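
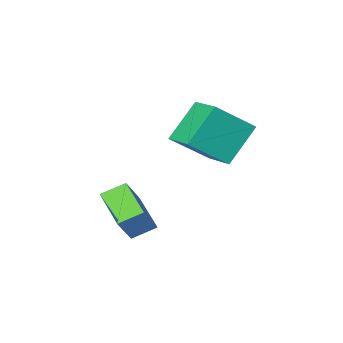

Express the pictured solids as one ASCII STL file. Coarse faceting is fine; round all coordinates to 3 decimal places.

solid 
facet normal -0.801 0.376 0.465
outer loop
vertex -0.097 0.135 -1.88
vertex 0.197 1.833 -2.748
vertex -0.982 -0.308 -3.046
endloop
endfacet
facet normal -0.152 -0.880 0.450
outer loop
vertex -0.077 -0.733 -3.572
vertex -0.097 0.135 -1.88
vertex -0.982 -0.308 -3.046
endloop
endfacet
facet normal -0.801 0.376 0.466
outer loop
vertex -0.982 -0.308 -3.046
vertex 0.197 1.833 -2.748
vertex -0.689 1.39 -3.914
endloop
endfacet
facet normal -0.579 -0.290 -0.762
outer loop
vertex -0.689 1.39 -3.914
vertex -0.077 -0.733 -3.572
vertex -0.982 -0.308 -3.046
endloop
endfacet
facet normal 0.579 0.289 0.762
outer loop
vertex -0.097 0.135 -1.88
vertex 1.102 1.408 -3.274
vertex 0.197 1.833 -2.748
endloop
endfacet
facet normal -0.152 -0.880 0.450
outer loop
vertex 0.809 -0.29 -2.406
vertex -0.097 0.135 -1.88
vertex -0.077 -0.733 -3.572
endloop
endfacet
facet normal 0.579 0.290 0.762
outer loop
vertex 0.809 -0.29 -2.406
vertex 1.102 1.408 -3.274
vertex -0.097 0.135 -1.88
endloop
endfacet
facet normal 0.152 0.880 -0.450
outer loop
vertex 0.197 1.833 -2.748
vertex 1.102 1.408 -3.274
vertex -0.689 1.39 -3.914
endloop
endfacet
facet normal -0.579 -0.290 -0.763
outer loop
vertex 0.217 0.965 -4.44
vertex -0.077 -0.733 -3.572
vertex -0.689 1.39 -3.914
endloop
endfacet
facet normal 0.152 0.880 -0.450
outer loop
vertex -0.689 1.39 -3.914
vertex 1.102 1.408 -3.274
vertex 0.217 0.965 -4.44
endloop
endfacet
facet normal 0.801 -0.377 -0.465
outer loop
vertex 0.217 0.965 -4.44
vertex 0.809 -0.29 -2.406
vertex -0.077 -0.733 -3.572
endloop
endfacet
facet normal 0.801 -0.376 -0.465
outer loop
vertex 1.102 1.408 -3.274
vertex 0.809 -0.29 -2.406
vertex 0.217 0.965 -4.44
endloop
endfacet
facet normal -0.621 -0.044 0.783
outer loop
vertex -3.709 -0.484 1.457
vertex -3.452 1.211 1.755
vertex -5.311 -0.022 0.213
endloop
endfacet
facet normal -0.148 -0.974 -0.171
outer loop
vertex -3.988 0.069 -1.455
vertex -3.709 -0.484 1.457
vertex -5.311 -0.022 0.213
endloop
endfacet
facet normal -0.621 -0.043 0.783
outer loop
vertex -5.311 -0.022 0.213
vertex -3.452 1.211 1.755
vertex -5.053 1.673 0.51
endloop
endfacet
facet normal -0.770 0.222 -0.598
outer loop
vertex -5.053 1.673 0.51
vertex -3.988 0.069 -1.455
vertex -5.311 -0.022 0.213
endloop
endfacet
facet normal 0.770 -0.222 0.598
outer loop
vertex -3.709 -0.484 1.457
vertex -2.129 1.302 0.087
vertex -3.452 1.211 1.755
endloop
endfacet
facet normal -0.148 -0.974 -0.171
outer loop
vertex -2.387 -0.393 -0.21
vertex -3.709 -0.484 1.457
vertex -3.988 0.069 -1.455
endloop
endfacet
facet normal 0.770 -0.222 0.598
outer loop
vertex -2.387 -0.393 -0.21
vertex -2.129 1.302 0.087
vertex -3.709 -0.484 1.457
endloop
endfacet
facet normal 0.148 0.974 0.171
outer loop
vertex -3.452 1.211 1.755
vertex -2.129 1.302 0.087
vertex -5.053 1.673 0.51
endloop
endfacet
facet normal -0.770 0.222 -0.598
outer loop
vertex -3.731 1.764 -1.157
vertex -3.988 0.069 -1.455
vertex -5.053 1.673 0.51
endloop
endfacet
facet normal 0.148 0.974 0.171
outer loop
vertex -5.053 1.673 0.51
vertex -2.129 1.302 0.087
vertex -3.731 1.764 -1.157
endloop
endfacet
facet normal 0.621 0.043 -0.783
outer loop
vertex -3.731 1.764 -1.157
vertex -2.387 -0.393 -0.21
vertex -3.988 0.069 -1.455
endloop
endfacet
facet normal 0.620 0.043 -0.783
outer loop
vertex -2.129 1.302 0.087
vertex -2.387 -0.393 -0.21
vertex -3.731 1.764 -1.157
endloop
endfacet

endsolid


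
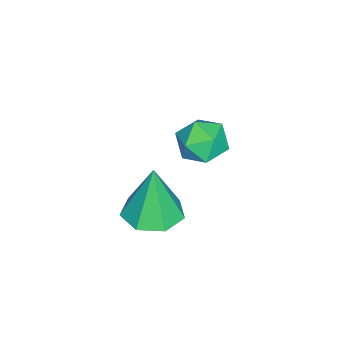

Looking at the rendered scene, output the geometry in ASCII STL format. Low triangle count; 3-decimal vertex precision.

solid 
facet normal 0.088 0.010 -0.996
outer loop
vertex 4.027 1.794 0.528
vertex 3.216 1.071 0.449
vertex 3.158 2.159 0.455
endloop
endfacet
facet normal 0.314 0.838 0.447
outer loop
vertex 4.027 1.794 0.528
vertex 3.158 2.159 0.455
vertex 3.024 1.049 2.631
endloop
endfacet
facet normal 0.087 0.010 -0.996
outer loop
vertex 3.158 2.159 0.455
vertex 3.216 1.071 0.449
vertex 2.332 1.705 0.378
endloop
endfacet
facet normal -0.473 0.796 0.377
outer loop
vertex 3.158 2.159 0.455
vertex 2.332 1.705 0.378
vertex 3.024 1.049 2.631
endloop
endfacet
facet normal 0.087 0.010 -0.996
outer loop
vertex 2.332 1.705 0.378
vertex 3.216 1.071 0.449
vertex 2.172 0.773 0.355
endloop
endfacet
facet normal -0.932 0.152 0.330
outer loop
vertex 2.332 1.705 0.378
vertex 2.172 0.773 0.355
vertex 3.024 1.049 2.631
endloop
endfacet
facet normal 0.087 0.009 -0.996
outer loop
vertex 2.172 0.773 0.355
vertex 3.216 1.071 0.449
vertex 2.798 0.065 0.403
endloop
endfacet
facet normal -0.715 -0.609 0.342
outer loop
vertex 2.172 0.773 0.355
vertex 2.798 0.065 0.403
vertex 3.024 1.049 2.631
endloop
endfacet
facet normal 0.087 0.009 -0.996
outer loop
vertex 2.798 0.065 0.403
vertex 3.216 1.071 0.449
vertex 3.739 0.115 0.486
endloop
endfacet
facet normal 0.013 -0.915 0.403
outer loop
vertex 2.798 0.065 0.403
vertex 3.739 0.115 0.486
vertex 3.024 1.049 2.631
endloop
endfacet
facet normal 0.087 0.009 -0.996
outer loop
vertex 3.739 0.115 0.486
vertex 3.216 1.071 0.449
vertex 4.286 0.884 0.541
endloop
endfacet
facet normal 0.704 -0.534 0.467
outer loop
vertex 3.739 0.115 0.486
vertex 4.286 0.884 0.541
vertex 3.024 1.049 2.631
endloop
endfacet
facet normal 0.088 0.011 -0.996
outer loop
vertex 4.286 0.884 0.541
vertex 3.216 1.071 0.449
vertex 4.027 1.794 0.528
endloop
endfacet
facet normal 0.838 0.246 0.487
outer loop
vertex 4.286 0.884 0.541
vertex 4.027 1.794 0.528
vertex 3.024 1.049 2.631
endloop
endfacet
facet normal -0.654 -0.090 0.751
outer loop
vertex -1.038 2.072 1.427
vertex -1.274 1.132 1.109
vertex -0.52 1.269 1.782
endloop
endfacet
facet normal -0.113 0.340 0.934
outer loop
vertex -1.038 2.072 1.427
vertex -0.52 1.269 1.782
vertex -0.024 2.124 1.531
endloop
endfacet
facet normal -0.093 0.879 0.468
outer loop
vertex -1.038 2.072 1.427
vertex -0.024 2.124 1.531
vertex -0.473 2.517 0.703
endloop
endfacet
facet normal -0.621 0.784 -0.003
outer loop
vertex -1.038 2.072 1.427
vertex -0.473 2.517 0.703
vertex -1.245 1.904 0.443
endloop
endfacet
facet normal -0.968 0.185 0.172
outer loop
vertex -1.038 2.072 1.427
vertex -1.245 1.904 0.443
vertex -1.274 1.132 1.109
endloop
endfacet
facet normal 0.494 -0.031 0.869
outer loop
vertex -0.024 2.124 1.531
vertex -0.52 1.269 1.782
vertex 0.365 1.216 1.277
endloop
endfacet
facet normal -0.381 -0.724 0.574
outer loop
vertex -0.52 1.269 1.782
vertex -1.274 1.132 1.109
vertex -0.407 0.603 1.017
endloop
endfacet
facet normal -0.889 -0.279 -0.363
outer loop
vertex -1.274 1.132 1.109
vertex -1.245 1.904 0.443
vertex -0.856 0.996 0.189
endloop
endfacet
facet normal -0.328 0.688 -0.647
outer loop
vertex -1.245 1.904 0.443
vertex -0.473 2.517 0.703
vertex -0.36 1.851 -0.062
endloop
endfacet
facet normal 0.526 0.843 0.115
outer loop
vertex -0.473 2.517 0.703
vertex -0.024 2.124 1.531
vertex 0.394 1.988 0.611
endloop
endfacet
facet normal 0.621 -0.784 0.003
outer loop
vertex 0.158 1.048 0.293
vertex 0.365 1.216 1.277
vertex -0.407 0.603 1.017
endloop
endfacet
facet normal 0.093 -0.879 -0.468
outer loop
vertex 0.158 1.048 0.293
vertex -0.407 0.603 1.017
vertex -0.856 0.996 0.189
endloop
endfacet
facet normal 0.113 -0.340 -0.934
outer loop
vertex 0.158 1.048 0.293
vertex -0.856 0.996 0.189
vertex -0.36 1.851 -0.062
endloop
endfacet
facet normal 0.654 0.090 -0.751
outer loop
vertex 0.158 1.048 0.293
vertex -0.36 1.851 -0.062
vertex 0.394 1.988 0.611
endloop
endfacet
facet normal 0.968 -0.185 -0.172
outer loop
vertex 0.158 1.048 0.293
vertex 0.394 1.988 0.611
vertex 0.365 1.216 1.277
endloop
endfacet
facet normal 0.328 -0.688 0.647
outer loop
vertex -0.407 0.603 1.017
vertex 0.365 1.216 1.277
vertex -0.52 1.269 1.782
endloop
endfacet
facet normal -0.526 -0.843 -0.115
outer loop
vertex -0.856 0.996 0.189
vertex -0.407 0.603 1.017
vertex -1.274 1.132 1.109
endloop
endfacet
facet normal -0.494 0.031 -0.869
outer loop
vertex -0.36 1.851 -0.062
vertex -0.856 0.996 0.189
vertex -1.245 1.904 0.443
endloop
endfacet
facet normal 0.381 0.724 -0.574
outer loop
vertex 0.394 1.988 0.611
vertex -0.36 1.851 -0.062
vertex -0.473 2.517 0.703
endloop
endfacet
facet normal 0.889 0.279 0.363
outer loop
vertex 0.365 1.216 1.277
vertex 0.394 1.988 0.611
vertex -0.024 2.124 1.531
endloop
endfacet

endsolid


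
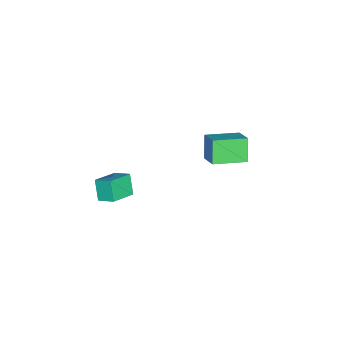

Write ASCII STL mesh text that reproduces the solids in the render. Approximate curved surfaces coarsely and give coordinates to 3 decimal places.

solid 
facet normal -0.656 -0.577 -0.486
outer loop
vertex -3.186 0.411 2.366
vertex -4.322 1.975 2.044
vertex -2.457 0.674 1.07
endloop
endfacet
facet normal 0.580 -0.798 0.164
outer loop
vertex -1.558 1.465 1.736
vertex -3.186 0.411 2.366
vertex -2.457 0.674 1.07
endloop
endfacet
facet normal -0.656 -0.577 -0.487
outer loop
vertex -2.457 0.674 1.07
vertex -4.322 1.975 2.044
vertex -3.593 2.239 0.748
endloop
endfacet
facet normal 0.483 0.174 -0.858
outer loop
vertex -3.593 2.239 0.748
vertex -1.558 1.465 1.736
vertex -2.457 0.674 1.07
endloop
endfacet
facet normal -0.483 -0.174 0.858
outer loop
vertex -3.186 0.411 2.366
vertex -3.423 2.766 2.71
vertex -4.322 1.975 2.044
endloop
endfacet
facet normal 0.580 -0.798 0.164
outer loop
vertex -2.287 1.201 3.032
vertex -3.186 0.411 2.366
vertex -1.558 1.465 1.736
endloop
endfacet
facet normal -0.483 -0.174 0.858
outer loop
vertex -2.287 1.201 3.032
vertex -3.423 2.766 2.71
vertex -3.186 0.411 2.366
endloop
endfacet
facet normal -0.580 0.798 -0.164
outer loop
vertex -4.322 1.975 2.044
vertex -3.423 2.766 2.71
vertex -3.593 2.239 0.748
endloop
endfacet
facet normal 0.483 0.174 -0.858
outer loop
vertex -2.694 3.029 1.414
vertex -1.558 1.465 1.736
vertex -3.593 2.239 0.748
endloop
endfacet
facet normal -0.580 0.798 -0.164
outer loop
vertex -3.593 2.239 0.748
vertex -3.423 2.766 2.71
vertex -2.694 3.029 1.414
endloop
endfacet
facet normal 0.656 0.577 0.487
outer loop
vertex -2.694 3.029 1.414
vertex -2.287 1.201 3.032
vertex -1.558 1.465 1.736
endloop
endfacet
facet normal 0.657 0.577 0.486
outer loop
vertex -3.423 2.766 2.71
vertex -2.287 1.201 3.032
vertex -2.694 3.029 1.414
endloop
endfacet
facet normal -0.458 -0.318 0.830
outer loop
vertex 3.804 -2.055 4.321
vertex 2.478 -1.542 3.786
vertex 3.63 -2.976 3.872
endloop
endfacet
facet normal 0.873 -0.337 0.352
outer loop
vertex 4.202 -2.578 2.834
vertex 3.804 -2.055 4.321
vertex 3.63 -2.976 3.872
endloop
endfacet
facet normal -0.458 -0.318 0.830
outer loop
vertex 3.63 -2.976 3.872
vertex 2.478 -1.542 3.786
vertex 2.303 -2.463 3.336
endloop
endfacet
facet normal -0.168 -0.886 -0.432
outer loop
vertex 2.303 -2.463 3.336
vertex 4.202 -2.578 2.834
vertex 3.63 -2.976 3.872
endloop
endfacet
facet normal 0.168 0.886 0.432
outer loop
vertex 3.804 -2.055 4.321
vertex 3.05 -1.144 2.748
vertex 2.478 -1.542 3.786
endloop
endfacet
facet normal 0.873 -0.338 0.352
outer loop
vertex 4.377 -1.657 3.284
vertex 3.804 -2.055 4.321
vertex 4.202 -2.578 2.834
endloop
endfacet
facet normal 0.168 0.886 0.433
outer loop
vertex 4.377 -1.657 3.284
vertex 3.05 -1.144 2.748
vertex 3.804 -2.055 4.321
endloop
endfacet
facet normal -0.873 0.338 -0.352
outer loop
vertex 2.478 -1.542 3.786
vertex 3.05 -1.144 2.748
vertex 2.303 -2.463 3.336
endloop
endfacet
facet normal -0.168 -0.886 -0.433
outer loop
vertex 2.876 -2.065 2.299
vertex 4.202 -2.578 2.834
vertex 2.303 -2.463 3.336
endloop
endfacet
facet normal -0.873 0.337 -0.353
outer loop
vertex 2.303 -2.463 3.336
vertex 3.05 -1.144 2.748
vertex 2.876 -2.065 2.299
endloop
endfacet
facet normal 0.458 0.318 -0.830
outer loop
vertex 2.876 -2.065 2.299
vertex 4.377 -1.657 3.284
vertex 4.202 -2.578 2.834
endloop
endfacet
facet normal 0.458 0.318 -0.830
outer loop
vertex 3.05 -1.144 2.748
vertex 4.377 -1.657 3.284
vertex 2.876 -2.065 2.299
endloop
endfacet

endsolid


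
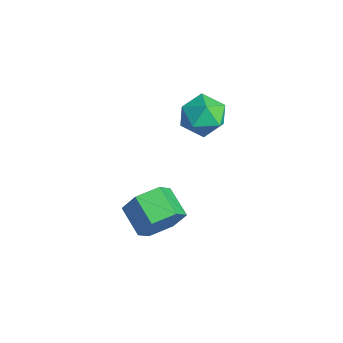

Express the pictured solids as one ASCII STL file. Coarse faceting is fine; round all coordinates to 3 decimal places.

solid 
facet normal -0.928 0.316 0.199
outer loop
vertex -1.668 2.988 2.571
vertex -1.939 2.15 2.637
vertex -1.641 2.575 3.351
endloop
endfacet
facet normal -0.443 0.786 0.431
outer loop
vertex -1.668 2.988 2.571
vertex -1.641 2.575 3.351
vertex -0.969 3.091 3.101
endloop
endfacet
facet normal -0.049 0.991 -0.127
outer loop
vertex -1.668 2.988 2.571
vertex -0.969 3.091 3.101
vertex -0.852 2.985 2.232
endloop
endfacet
facet normal -0.290 0.647 -0.705
outer loop
vertex -1.668 2.988 2.571
vertex -0.852 2.985 2.232
vertex -1.452 2.403 1.945
endloop
endfacet
facet normal -0.833 0.230 -0.502
outer loop
vertex -1.668 2.988 2.571
vertex -1.452 2.403 1.945
vertex -1.939 2.15 2.637
endloop
endfacet
facet normal -0.015 0.451 0.892
outer loop
vertex -0.969 3.091 3.101
vertex -1.641 2.575 3.351
vertex -0.808 2.317 3.495
endloop
endfacet
facet normal -0.798 -0.309 0.517
outer loop
vertex -1.641 2.575 3.351
vertex -1.939 2.15 2.637
vertex -1.408 1.735 3.208
endloop
endfacet
facet normal -0.645 -0.449 -0.618
outer loop
vertex -1.939 2.15 2.637
vertex -1.452 2.403 1.945
vertex -1.291 1.629 2.339
endloop
endfacet
facet normal 0.233 0.226 -0.946
outer loop
vertex -1.452 2.403 1.945
vertex -0.852 2.985 2.232
vertex -0.619 2.145 2.089
endloop
endfacet
facet normal 0.623 0.782 -0.011
outer loop
vertex -0.852 2.985 2.232
vertex -0.969 3.091 3.101
vertex -0.321 2.57 2.803
endloop
endfacet
facet normal 0.290 -0.647 0.705
outer loop
vertex -0.592 1.732 2.869
vertex -0.808 2.317 3.495
vertex -1.408 1.735 3.208
endloop
endfacet
facet normal 0.049 -0.991 0.127
outer loop
vertex -0.592 1.732 2.869
vertex -1.408 1.735 3.208
vertex -1.291 1.629 2.339
endloop
endfacet
facet normal 0.443 -0.786 -0.431
outer loop
vertex -0.592 1.732 2.869
vertex -1.291 1.629 2.339
vertex -0.619 2.145 2.089
endloop
endfacet
facet normal 0.928 -0.316 -0.199
outer loop
vertex -0.592 1.732 2.869
vertex -0.619 2.145 2.089
vertex -0.321 2.57 2.803
endloop
endfacet
facet normal 0.833 -0.230 0.502
outer loop
vertex -0.592 1.732 2.869
vertex -0.321 2.57 2.803
vertex -0.808 2.317 3.495
endloop
endfacet
facet normal -0.233 -0.226 0.946
outer loop
vertex -1.408 1.735 3.208
vertex -0.808 2.317 3.495
vertex -1.641 2.575 3.351
endloop
endfacet
facet normal -0.623 -0.782 0.011
outer loop
vertex -1.291 1.629 2.339
vertex -1.408 1.735 3.208
vertex -1.939 2.15 2.637
endloop
endfacet
facet normal 0.015 -0.451 -0.892
outer loop
vertex -0.619 2.145 2.089
vertex -1.291 1.629 2.339
vertex -1.452 2.403 1.945
endloop
endfacet
facet normal 0.798 0.309 -0.517
outer loop
vertex -0.321 2.57 2.803
vertex -0.619 2.145 2.089
vertex -0.852 2.985 2.232
endloop
endfacet
facet normal 0.645 0.449 0.618
outer loop
vertex -0.808 2.317 3.495
vertex -0.321 2.57 2.803
vertex -0.969 3.091 3.101
endloop
endfacet
facet normal 0.921 0.062 -0.384
outer loop
vertex 0.438 -0.247 -0.573
vertex 0.128 0.287 -1.229
vertex 0.425 0.646 -0.459
endloop
endfacet
facet normal 0.388 -0.111 0.915
outer loop
vertex 0.438 -0.247 -0.573
vertex 0.425 0.646 -0.459
vertex -0.659 -0.32 -0.116
endloop
endfacet
facet normal 0.390 -0.113 0.914
outer loop
vertex -0.659 -0.32 -0.116
vertex 0.425 0.646 -0.459
vertex -0.671 0.572 -0.001
endloop
endfacet
facet normal -0.921 -0.062 0.384
outer loop
vertex -0.659 -0.32 -0.116
vertex -0.671 0.572 -0.001
vertex -0.968 0.213 -0.771
endloop
endfacet
facet normal 0.921 0.061 -0.384
outer loop
vertex 0.425 0.646 -0.459
vertex 0.128 0.287 -1.229
vertex 0.116 1.179 -1.115
endloop
endfacet
facet normal 0.183 0.803 0.567
outer loop
vertex 0.425 0.646 -0.459
vertex 0.116 1.179 -1.115
vertex -0.671 0.572 -0.001
endloop
endfacet
facet normal 0.184 0.803 0.567
outer loop
vertex -0.671 0.572 -0.001
vertex 0.116 1.179 -1.115
vertex -0.98 1.106 -0.657
endloop
endfacet
facet normal -0.921 -0.061 0.384
outer loop
vertex -0.671 0.572 -0.001
vertex -0.98 1.106 -0.657
vertex -0.968 0.213 -0.771
endloop
endfacet
facet normal 0.921 0.062 -0.384
outer loop
vertex 0.116 1.179 -1.115
vertex 0.128 0.287 -1.229
vertex -0.181 0.82 -1.884
endloop
endfacet
facet normal -0.206 0.915 -0.347
outer loop
vertex 0.116 1.179 -1.115
vertex -0.181 0.82 -1.884
vertex -0.98 1.106 -0.657
endloop
endfacet
facet normal -0.205 0.915 -0.347
outer loop
vertex -0.98 1.106 -0.657
vertex -0.181 0.82 -1.884
vertex -1.278 0.747 -1.427
endloop
endfacet
facet normal -0.921 -0.062 0.385
outer loop
vertex -0.98 1.106 -0.657
vertex -1.278 0.747 -1.427
vertex -0.968 0.213 -0.771
endloop
endfacet
facet normal 0.921 0.062 -0.384
outer loop
vertex -0.181 0.82 -1.884
vertex 0.128 0.287 -1.229
vertex -0.169 -0.072 -1.999
endloop
endfacet
facet normal -0.388 0.113 -0.915
outer loop
vertex -0.181 0.82 -1.884
vertex -0.169 -0.072 -1.999
vertex -1.278 0.747 -1.427
endloop
endfacet
facet normal -0.390 0.111 -0.914
outer loop
vertex -1.278 0.747 -1.427
vertex -0.169 -0.072 -1.999
vertex -1.265 -0.146 -1.541
endloop
endfacet
facet normal -0.921 -0.062 0.384
outer loop
vertex -1.278 0.747 -1.427
vertex -1.265 -0.146 -1.541
vertex -0.968 0.213 -0.771
endloop
endfacet
facet normal 0.921 0.061 -0.384
outer loop
vertex -0.169 -0.072 -1.999
vertex 0.128 0.287 -1.229
vertex 0.14 -0.606 -1.343
endloop
endfacet
facet normal -0.183 -0.803 -0.567
outer loop
vertex -0.169 -0.072 -1.999
vertex 0.14 -0.606 -1.343
vertex -1.265 -0.146 -1.541
endloop
endfacet
facet normal -0.183 -0.803 -0.566
outer loop
vertex -1.265 -0.146 -1.541
vertex 0.14 -0.606 -1.343
vertex -0.956 -0.679 -0.885
endloop
endfacet
facet normal -0.921 -0.061 0.384
outer loop
vertex -1.265 -0.146 -1.541
vertex -0.956 -0.679 -0.885
vertex -0.968 0.213 -0.771
endloop
endfacet
facet normal 0.921 0.062 -0.385
outer loop
vertex 0.14 -0.606 -1.343
vertex 0.128 0.287 -1.229
vertex 0.438 -0.247 -0.573
endloop
endfacet
facet normal 0.206 -0.915 0.347
outer loop
vertex 0.14 -0.606 -1.343
vertex 0.438 -0.247 -0.573
vertex -0.956 -0.679 -0.885
endloop
endfacet
facet normal 0.206 -0.915 0.348
outer loop
vertex -0.956 -0.679 -0.885
vertex 0.438 -0.247 -0.573
vertex -0.659 -0.32 -0.116
endloop
endfacet
facet normal -0.921 -0.062 0.384
outer loop
vertex -0.956 -0.679 -0.885
vertex -0.659 -0.32 -0.116
vertex -0.968 0.213 -0.771
endloop
endfacet

endsolid


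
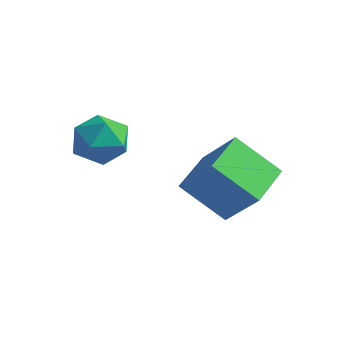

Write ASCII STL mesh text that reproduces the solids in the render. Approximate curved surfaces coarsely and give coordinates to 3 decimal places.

solid 
facet normal -0.720 -0.263 0.642
outer loop
vertex 3.0 2.591 0.464
vertex 2.691 4.173 0.766
vertex 1.845 2.611 -0.824
endloop
endfacet
facet normal 0.188 -0.965 -0.184
outer loop
vertex 3.149 3.087 -1.986
vertex 3.0 2.591 0.464
vertex 1.845 2.611 -0.824
endloop
endfacet
facet normal -0.720 -0.263 0.642
outer loop
vertex 1.845 2.611 -0.824
vertex 2.691 4.173 0.766
vertex 1.536 4.193 -0.522
endloop
endfacet
facet normal -0.668 0.012 -0.744
outer loop
vertex 1.536 4.193 -0.522
vertex 3.149 3.087 -1.986
vertex 1.845 2.611 -0.824
endloop
endfacet
facet normal 0.668 -0.012 0.744
outer loop
vertex 3.0 2.591 0.464
vertex 3.995 4.649 -0.396
vertex 2.691 4.173 0.766
endloop
endfacet
facet normal 0.188 -0.965 -0.184
outer loop
vertex 4.304 3.067 -0.698
vertex 3.0 2.591 0.464
vertex 3.149 3.087 -1.986
endloop
endfacet
facet normal 0.668 -0.012 0.744
outer loop
vertex 4.304 3.067 -0.698
vertex 3.995 4.649 -0.396
vertex 3.0 2.591 0.464
endloop
endfacet
facet normal -0.188 0.965 0.184
outer loop
vertex 2.691 4.173 0.766
vertex 3.995 4.649 -0.396
vertex 1.536 4.193 -0.522
endloop
endfacet
facet normal -0.668 0.012 -0.744
outer loop
vertex 2.84 4.669 -1.684
vertex 3.149 3.087 -1.986
vertex 1.536 4.193 -0.522
endloop
endfacet
facet normal -0.188 0.965 0.184
outer loop
vertex 1.536 4.193 -0.522
vertex 3.995 4.649 -0.396
vertex 2.84 4.669 -1.684
endloop
endfacet
facet normal 0.720 0.263 -0.642
outer loop
vertex 2.84 4.669 -1.684
vertex 4.304 3.067 -0.698
vertex 3.149 3.087 -1.986
endloop
endfacet
facet normal 0.720 0.263 -0.642
outer loop
vertex 3.995 4.649 -0.396
vertex 4.304 3.067 -0.698
vertex 2.84 4.669 -1.684
endloop
endfacet
facet normal 0.129 0.477 0.870
outer loop
vertex 0.948 1.462 1.882
vertex 0.09 1.204 2.151
vertex 0.825 0.656 2.342
endloop
endfacet
facet normal 0.751 0.237 0.617
outer loop
vertex 0.948 1.462 1.882
vertex 0.825 0.656 2.342
vertex 1.411 0.694 1.614
endloop
endfacet
facet normal 0.851 0.524 -0.030
outer loop
vertex 0.948 1.462 1.882
vertex 1.411 0.694 1.614
vertex 1.038 1.264 0.972
endloop
endfacet
facet normal 0.291 0.940 -0.176
outer loop
vertex 0.948 1.462 1.882
vertex 1.038 1.264 0.972
vertex 0.222 1.579 1.304
endloop
endfacet
facet normal -0.155 0.912 0.380
outer loop
vertex 0.948 1.462 1.882
vertex 0.222 1.579 1.304
vertex 0.09 1.204 2.151
endloop
endfacet
facet normal 0.699 -0.471 0.538
outer loop
vertex 1.411 0.694 1.614
vertex 0.825 0.656 2.342
vertex 0.838 -0.039 1.716
endloop
endfacet
facet normal -0.308 -0.083 0.948
outer loop
vertex 0.825 0.656 2.342
vertex 0.09 1.204 2.151
vertex 0.022 0.276 2.048
endloop
endfacet
facet normal -0.768 0.622 0.156
outer loop
vertex 0.09 1.204 2.151
vertex 0.222 1.579 1.304
vertex -0.351 0.846 1.406
endloop
endfacet
facet normal -0.044 0.668 -0.743
outer loop
vertex 0.222 1.579 1.304
vertex 1.038 1.264 0.972
vertex 0.235 0.884 0.678
endloop
endfacet
facet normal 0.862 -0.007 -0.507
outer loop
vertex 1.038 1.264 0.972
vertex 1.411 0.694 1.614
vertex 0.97 0.336 0.869
endloop
endfacet
facet normal -0.291 -0.940 0.176
outer loop
vertex 0.112 0.078 1.138
vertex 0.838 -0.039 1.716
vertex 0.022 0.276 2.048
endloop
endfacet
facet normal -0.851 -0.524 0.030
outer loop
vertex 0.112 0.078 1.138
vertex 0.022 0.276 2.048
vertex -0.351 0.846 1.406
endloop
endfacet
facet normal -0.751 -0.237 -0.617
outer loop
vertex 0.112 0.078 1.138
vertex -0.351 0.846 1.406
vertex 0.235 0.884 0.678
endloop
endfacet
facet normal -0.129 -0.477 -0.870
outer loop
vertex 0.112 0.078 1.138
vertex 0.235 0.884 0.678
vertex 0.97 0.336 0.869
endloop
endfacet
facet normal 0.155 -0.912 -0.380
outer loop
vertex 0.112 0.078 1.138
vertex 0.97 0.336 0.869
vertex 0.838 -0.039 1.716
endloop
endfacet
facet normal 0.044 -0.668 0.743
outer loop
vertex 0.022 0.276 2.048
vertex 0.838 -0.039 1.716
vertex 0.825 0.656 2.342
endloop
endfacet
facet normal -0.862 0.007 0.507
outer loop
vertex -0.351 0.846 1.406
vertex 0.022 0.276 2.048
vertex 0.09 1.204 2.151
endloop
endfacet
facet normal -0.699 0.471 -0.538
outer loop
vertex 0.235 0.884 0.678
vertex -0.351 0.846 1.406
vertex 0.222 1.579 1.304
endloop
endfacet
facet normal 0.308 0.083 -0.948
outer loop
vertex 0.97 0.336 0.869
vertex 0.235 0.884 0.678
vertex 1.038 1.264 0.972
endloop
endfacet
facet normal 0.768 -0.622 -0.156
outer loop
vertex 0.838 -0.039 1.716
vertex 0.97 0.336 0.869
vertex 1.411 0.694 1.614
endloop
endfacet

endsolid


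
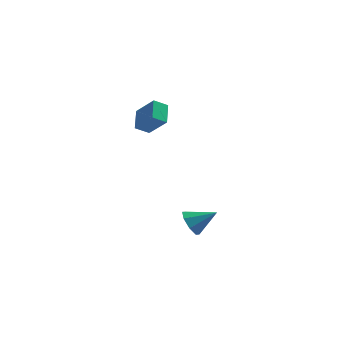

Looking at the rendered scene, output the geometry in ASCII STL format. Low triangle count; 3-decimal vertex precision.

solid 
facet normal -0.860 -0.044 -0.509
outer loop
vertex -1.17 1.21 -4.095
vertex -1.612 1.366 -3.362
vertex -1.266 1.86 -3.989
endloop
endfacet
facet normal 0.832 0.207 -0.514
outer loop
vertex -1.17 1.21 -4.095
vertex -1.266 1.86 -3.989
vertex -0.288 1.434 -2.578
endloop
endfacet
facet normal -0.860 -0.044 -0.509
outer loop
vertex -1.266 1.86 -3.989
vertex -1.612 1.366 -3.362
vertex -1.565 2.221 -3.515
endloop
endfacet
facet normal 0.614 0.765 -0.195
outer loop
vertex -1.266 1.86 -3.989
vertex -1.565 2.221 -3.515
vertex -0.288 1.434 -2.578
endloop
endfacet
facet normal -0.860 -0.044 -0.509
outer loop
vertex -1.565 2.221 -3.515
vertex -1.612 1.366 -3.362
vertex -1.891 2.081 -2.952
endloop
endfacet
facet normal 0.270 0.886 0.377
outer loop
vertex -1.565 2.221 -3.515
vertex -1.891 2.081 -2.952
vertex -0.288 1.434 -2.578
endloop
endfacet
facet normal -0.860 -0.044 -0.509
outer loop
vertex -1.891 2.081 -2.952
vertex -1.612 1.366 -3.362
vertex -2.054 1.522 -2.629
endloop
endfacet
facet normal -0.000 0.500 0.866
outer loop
vertex -1.891 2.081 -2.952
vertex -2.054 1.522 -2.629
vertex -0.288 1.434 -2.578
endloop
endfacet
facet normal -0.860 -0.045 -0.509
outer loop
vertex -2.054 1.522 -2.629
vertex -1.612 1.366 -3.362
vertex -1.957 0.871 -2.735
endloop
endfacet
facet normal -0.037 -0.166 0.985
outer loop
vertex -2.054 1.522 -2.629
vertex -1.957 0.871 -2.735
vertex -0.288 1.434 -2.578
endloop
endfacet
facet normal -0.860 -0.044 -0.508
outer loop
vertex -1.957 0.871 -2.735
vertex -1.612 1.366 -3.362
vertex -1.659 0.511 -3.208
endloop
endfacet
facet normal 0.182 -0.724 0.665
outer loop
vertex -1.957 0.871 -2.735
vertex -1.659 0.511 -3.208
vertex -0.288 1.434 -2.578
endloop
endfacet
facet normal -0.860 -0.044 -0.508
outer loop
vertex -1.659 0.511 -3.208
vertex -1.612 1.366 -3.362
vertex -1.333 0.651 -3.772
endloop
endfacet
facet normal 0.526 -0.845 0.094
outer loop
vertex -1.659 0.511 -3.208
vertex -1.333 0.651 -3.772
vertex -0.288 1.434 -2.578
endloop
endfacet
facet normal -0.860 -0.044 -0.509
outer loop
vertex -1.333 0.651 -3.772
vertex -1.612 1.366 -3.362
vertex -1.17 1.21 -4.095
endloop
endfacet
facet normal 0.795 -0.460 -0.395
outer loop
vertex -1.333 0.651 -3.772
vertex -1.17 1.21 -4.095
vertex -0.288 1.434 -2.578
endloop
endfacet
facet normal -0.592 0.390 -0.705
outer loop
vertex -4.498 4.072 3.335
vertex -3.781 4.319 2.869
vertex -4.509 2.913 2.703
endloop
endfacet
facet normal -0.806 -0.278 0.523
outer loop
vertex -3.579 2.301 3.811
vertex -4.498 4.072 3.335
vertex -4.509 2.913 2.703
endloop
endfacet
facet normal -0.591 0.390 -0.706
outer loop
vertex -4.509 2.913 2.703
vertex -3.781 4.319 2.869
vertex -3.791 3.16 2.238
endloop
endfacet
facet normal -0.008 -0.878 -0.478
outer loop
vertex -3.791 3.16 2.238
vertex -3.579 2.301 3.811
vertex -4.509 2.913 2.703
endloop
endfacet
facet normal 0.008 0.878 0.478
outer loop
vertex -4.498 4.072 3.335
vertex -2.851 3.707 3.977
vertex -3.781 4.319 2.869
endloop
endfacet
facet normal -0.806 -0.278 0.523
outer loop
vertex -3.569 3.46 4.442
vertex -4.498 4.072 3.335
vertex -3.579 2.301 3.811
endloop
endfacet
facet normal 0.008 0.878 0.479
outer loop
vertex -3.569 3.46 4.442
vertex -2.851 3.707 3.977
vertex -4.498 4.072 3.335
endloop
endfacet
facet normal 0.806 0.278 -0.523
outer loop
vertex -3.781 4.319 2.869
vertex -2.851 3.707 3.977
vertex -3.791 3.16 2.238
endloop
endfacet
facet normal -0.008 -0.878 -0.478
outer loop
vertex -2.862 2.548 3.345
vertex -3.579 2.301 3.811
vertex -3.791 3.16 2.238
endloop
endfacet
facet normal 0.806 0.278 -0.523
outer loop
vertex -3.791 3.16 2.238
vertex -2.851 3.707 3.977
vertex -2.862 2.548 3.345
endloop
endfacet
facet normal 0.592 -0.389 0.705
outer loop
vertex -2.862 2.548 3.345
vertex -3.569 3.46 4.442
vertex -3.579 2.301 3.811
endloop
endfacet
facet normal 0.591 -0.390 0.706
outer loop
vertex -2.851 3.707 3.977
vertex -3.569 3.46 4.442
vertex -2.862 2.548 3.345
endloop
endfacet

endsolid


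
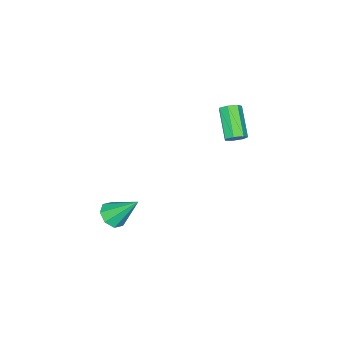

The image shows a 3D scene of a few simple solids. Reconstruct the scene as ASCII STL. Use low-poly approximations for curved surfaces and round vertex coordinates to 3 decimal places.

solid 
facet normal 0.565 0.574 -0.592
outer loop
vertex -1.515 1.627 1.366
vertex -1.945 1.902 1.222
vertex -1.614 1.993 1.626
endloop
endfacet
facet normal 0.796 -0.192 0.574
outer loop
vertex -1.515 1.627 1.366
vertex -1.614 1.993 1.626
vertex -2.465 0.664 2.362
endloop
endfacet
facet normal 0.796 -0.192 0.574
outer loop
vertex -2.465 0.664 2.362
vertex -1.614 1.993 1.626
vertex -2.564 1.03 2.622
endloop
endfacet
facet normal -0.564 -0.574 0.593
outer loop
vertex -2.465 0.664 2.362
vertex -2.564 1.03 2.622
vertex -2.895 0.938 2.218
endloop
endfacet
facet normal 0.566 0.573 -0.593
outer loop
vertex -1.614 1.993 1.626
vertex -1.945 1.902 1.222
vertex -1.962 2.291 1.582
endloop
endfacet
facet normal 0.329 0.502 0.800
outer loop
vertex -1.614 1.993 1.626
vertex -1.962 2.291 1.582
vertex -2.564 1.03 2.622
endloop
endfacet
facet normal 0.328 0.503 0.800
outer loop
vertex -2.564 1.03 2.622
vertex -1.962 2.291 1.582
vertex -2.912 1.327 2.578
endloop
endfacet
facet normal -0.565 -0.574 0.593
outer loop
vertex -2.564 1.03 2.622
vertex -2.912 1.327 2.578
vertex -2.895 0.938 2.218
endloop
endfacet
facet normal 0.565 0.574 -0.593
outer loop
vertex -1.962 2.291 1.582
vertex -1.945 1.902 1.222
vertex -2.297 2.295 1.267
endloop
endfacet
facet normal -0.388 0.819 0.423
outer loop
vertex -1.962 2.291 1.582
vertex -2.297 2.295 1.267
vertex -2.912 1.327 2.578
endloop
endfacet
facet normal -0.386 0.819 0.424
outer loop
vertex -2.912 1.327 2.578
vertex -2.297 2.295 1.267
vertex -3.247 1.332 2.263
endloop
endfacet
facet normal -0.566 -0.573 0.593
outer loop
vertex -2.912 1.327 2.578
vertex -3.247 1.332 2.263
vertex -2.895 0.938 2.218
endloop
endfacet
facet normal 0.565 0.574 -0.593
outer loop
vertex -2.297 2.295 1.267
vertex -1.945 1.902 1.222
vertex -2.367 2.003 0.918
endloop
endfacet
facet normal -0.811 0.519 -0.272
outer loop
vertex -2.297 2.295 1.267
vertex -2.367 2.003 0.918
vertex -3.247 1.332 2.263
endloop
endfacet
facet normal -0.811 0.519 -0.272
outer loop
vertex -3.247 1.332 2.263
vertex -2.367 2.003 0.918
vertex -3.317 1.04 1.914
endloop
endfacet
facet normal -0.566 -0.573 0.593
outer loop
vertex -3.247 1.332 2.263
vertex -3.317 1.04 1.914
vertex -2.895 0.938 2.218
endloop
endfacet
facet normal 0.565 0.574 -0.593
outer loop
vertex -2.367 2.003 0.918
vertex -1.945 1.902 1.222
vertex -2.119 1.635 0.798
endloop
endfacet
facet normal -0.624 -0.172 -0.762
outer loop
vertex -2.367 2.003 0.918
vertex -2.119 1.635 0.798
vertex -3.317 1.04 1.914
endloop
endfacet
facet normal -0.624 -0.172 -0.762
outer loop
vertex -3.317 1.04 1.914
vertex -2.119 1.635 0.798
vertex -3.069 0.672 1.794
endloop
endfacet
facet normal -0.565 -0.574 0.592
outer loop
vertex -3.317 1.04 1.914
vertex -3.069 0.672 1.794
vertex -2.895 0.938 2.218
endloop
endfacet
facet normal 0.567 0.572 -0.593
outer loop
vertex -2.119 1.635 0.798
vertex -1.945 1.902 1.222
vertex -1.74 1.467 0.998
endloop
endfacet
facet normal 0.033 -0.734 -0.678
outer loop
vertex -2.119 1.635 0.798
vertex -1.74 1.467 0.998
vertex -3.069 0.672 1.794
endloop
endfacet
facet normal 0.033 -0.734 -0.678
outer loop
vertex -3.069 0.672 1.794
vertex -1.74 1.467 0.998
vertex -2.69 0.504 1.994
endloop
endfacet
facet normal -0.567 -0.573 0.592
outer loop
vertex -3.069 0.672 1.794
vertex -2.69 0.504 1.994
vertex -2.895 0.938 2.218
endloop
endfacet
facet normal 0.565 0.572 -0.594
outer loop
vertex -1.74 1.467 0.998
vertex -1.945 1.902 1.222
vertex -1.515 1.627 1.366
endloop
endfacet
facet normal 0.665 -0.742 -0.084
outer loop
vertex -1.74 1.467 0.998
vertex -1.515 1.627 1.366
vertex -2.69 0.504 1.994
endloop
endfacet
facet normal 0.665 -0.742 -0.084
outer loop
vertex -2.69 0.504 1.994
vertex -1.515 1.627 1.366
vertex -2.465 0.664 2.362
endloop
endfacet
facet normal -0.564 -0.573 0.594
outer loop
vertex -2.69 0.504 1.994
vertex -2.465 0.664 2.362
vertex -2.895 0.938 2.218
endloop
endfacet
facet normal 0.189 -0.636 -0.748
outer loop
vertex 1.742 -2.109 -4.633
vertex 1.225 -2.569 -4.372
vertex 1.229 -2.005 -4.851
endloop
endfacet
facet normal 0.293 0.923 -0.249
outer loop
vertex 1.742 -2.109 -4.633
vertex 1.229 -2.005 -4.851
vertex 0.875 -1.391 -2.988
endloop
endfacet
facet normal 0.189 -0.636 -0.748
outer loop
vertex 1.229 -2.005 -4.851
vertex 1.225 -2.569 -4.372
vertex 0.714 -2.232 -4.788
endloop
endfacet
facet normal -0.413 0.839 -0.355
outer loop
vertex 1.229 -2.005 -4.851
vertex 0.714 -2.232 -4.788
vertex 0.875 -1.391 -2.988
endloop
endfacet
facet normal 0.188 -0.637 -0.747
outer loop
vertex 0.714 -2.232 -4.788
vertex 1.225 -2.569 -4.372
vertex 0.498 -2.656 -4.481
endloop
endfacet
facet normal -0.914 0.392 -0.101
outer loop
vertex 0.714 -2.232 -4.788
vertex 0.498 -2.656 -4.481
vertex 0.875 -1.391 -2.988
endloop
endfacet
facet normal 0.188 -0.638 -0.747
outer loop
vertex 0.498 -2.656 -4.481
vertex 1.225 -2.569 -4.372
vertex 0.707 -3.029 -4.11
endloop
endfacet
facet normal -0.919 -0.154 0.363
outer loop
vertex 0.498 -2.656 -4.481
vertex 0.707 -3.029 -4.11
vertex 0.875 -1.391 -2.988
endloop
endfacet
facet normal 0.188 -0.637 -0.747
outer loop
vertex 0.707 -3.029 -4.11
vertex 1.225 -2.569 -4.372
vertex 1.22 -3.133 -3.892
endloop
endfacet
facet normal -0.424 -0.482 0.767
outer loop
vertex 0.707 -3.029 -4.11
vertex 1.22 -3.133 -3.892
vertex 0.875 -1.391 -2.988
endloop
endfacet
facet normal 0.190 -0.637 -0.747
outer loop
vertex 1.22 -3.133 -3.892
vertex 1.225 -2.569 -4.372
vertex 1.735 -2.906 -3.955
endloop
endfacet
facet normal 0.282 -0.397 0.873
outer loop
vertex 1.22 -3.133 -3.892
vertex 1.735 -2.906 -3.955
vertex 0.875 -1.391 -2.988
endloop
endfacet
facet normal 0.190 -0.637 -0.747
outer loop
vertex 1.735 -2.906 -3.955
vertex 1.225 -2.569 -4.372
vertex 1.951 -2.482 -4.262
endloop
endfacet
facet normal 0.783 0.049 0.619
outer loop
vertex 1.735 -2.906 -3.955
vertex 1.951 -2.482 -4.262
vertex 0.875 -1.391 -2.988
endloop
endfacet
facet normal 0.190 -0.637 -0.747
outer loop
vertex 1.951 -2.482 -4.262
vertex 1.225 -2.569 -4.372
vertex 1.742 -2.109 -4.633
endloop
endfacet
facet normal 0.788 0.596 0.155
outer loop
vertex 1.951 -2.482 -4.262
vertex 1.742 -2.109 -4.633
vertex 0.875 -1.391 -2.988
endloop
endfacet

endsolid


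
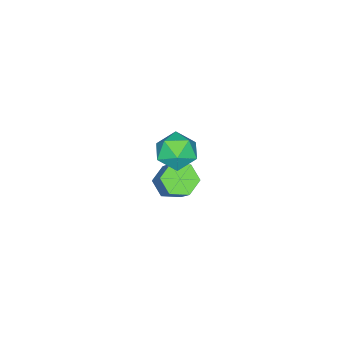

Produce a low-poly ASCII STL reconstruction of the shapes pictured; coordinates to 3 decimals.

solid 
facet normal -0.409 -0.510 -0.757
outer loop
vertex -2.76 -1.311 -0.949
vertex -3.253 -0.721 -1.08
vertex -2.562 -0.739 -1.441
endloop
endfacet
facet normal 0.876 -0.451 -0.171
outer loop
vertex -2.76 -1.311 -0.949
vertex -2.562 -0.739 -1.441
vertex -2.034 -0.409 0.39
endloop
endfacet
facet normal 0.876 -0.451 -0.171
outer loop
vertex -2.034 -0.409 0.39
vertex -2.562 -0.739 -1.441
vertex -1.836 0.162 -0.102
endloop
endfacet
facet normal 0.410 0.509 0.756
outer loop
vertex -2.034 -0.409 0.39
vertex -1.836 0.162 -0.102
vertex -2.527 0.181 0.26
endloop
endfacet
facet normal -0.409 -0.510 -0.757
outer loop
vertex -2.562 -0.739 -1.441
vertex -3.253 -0.721 -1.08
vertex -3.055 -0.149 -1.572
endloop
endfacet
facet normal 0.658 0.409 -0.632
outer loop
vertex -2.562 -0.739 -1.441
vertex -3.055 -0.149 -1.572
vertex -1.836 0.162 -0.102
endloop
endfacet
facet normal 0.658 0.409 -0.632
outer loop
vertex -1.836 0.162 -0.102
vertex -3.055 -0.149 -1.572
vertex -2.329 0.753 -0.233
endloop
endfacet
facet normal 0.410 0.510 0.756
outer loop
vertex -1.836 0.162 -0.102
vertex -2.329 0.753 -0.233
vertex -2.527 0.181 0.26
endloop
endfacet
facet normal -0.410 -0.509 -0.757
outer loop
vertex -3.055 -0.149 -1.572
vertex -3.253 -0.721 -1.08
vertex -3.746 -0.131 -1.21
endloop
endfacet
facet normal -0.219 0.860 -0.461
outer loop
vertex -3.055 -0.149 -1.572
vertex -3.746 -0.131 -1.21
vertex -2.329 0.753 -0.233
endloop
endfacet
facet normal -0.219 0.860 -0.461
outer loop
vertex -2.329 0.753 -0.233
vertex -3.746 -0.131 -1.21
vertex -3.02 0.771 0.129
endloop
endfacet
facet normal 0.410 0.510 0.756
outer loop
vertex -2.329 0.753 -0.233
vertex -3.02 0.771 0.129
vertex -2.527 0.181 0.26
endloop
endfacet
facet normal -0.410 -0.509 -0.756
outer loop
vertex -3.746 -0.131 -1.21
vertex -3.253 -0.721 -1.08
vertex -3.944 -0.702 -0.718
endloop
endfacet
facet normal -0.876 0.451 0.171
outer loop
vertex -3.746 -0.131 -1.21
vertex -3.944 -0.702 -0.718
vertex -3.02 0.771 0.129
endloop
endfacet
facet normal -0.876 0.451 0.172
outer loop
vertex -3.02 0.771 0.129
vertex -3.944 -0.702 -0.718
vertex -3.218 0.199 0.621
endloop
endfacet
facet normal 0.409 0.510 0.757
outer loop
vertex -3.02 0.771 0.129
vertex -3.218 0.199 0.621
vertex -2.527 0.181 0.26
endloop
endfacet
facet normal -0.410 -0.510 -0.756
outer loop
vertex -3.944 -0.702 -0.718
vertex -3.253 -0.721 -1.08
vertex -3.451 -1.293 -0.587
endloop
endfacet
facet normal -0.658 -0.409 0.632
outer loop
vertex -3.944 -0.702 -0.718
vertex -3.451 -1.293 -0.587
vertex -3.218 0.199 0.621
endloop
endfacet
facet normal -0.658 -0.409 0.632
outer loop
vertex -3.218 0.199 0.621
vertex -3.451 -1.293 -0.587
vertex -2.725 -0.391 0.752
endloop
endfacet
facet normal 0.409 0.510 0.757
outer loop
vertex -3.218 0.199 0.621
vertex -2.725 -0.391 0.752
vertex -2.527 0.181 0.26
endloop
endfacet
facet normal -0.410 -0.510 -0.756
outer loop
vertex -3.451 -1.293 -0.587
vertex -3.253 -0.721 -1.08
vertex -2.76 -1.311 -0.949
endloop
endfacet
facet normal 0.219 -0.860 0.461
outer loop
vertex -3.451 -1.293 -0.587
vertex -2.76 -1.311 -0.949
vertex -2.725 -0.391 0.752
endloop
endfacet
facet normal 0.219 -0.860 0.461
outer loop
vertex -2.725 -0.391 0.752
vertex -2.76 -1.311 -0.949
vertex -2.034 -0.409 0.39
endloop
endfacet
facet normal 0.410 0.509 0.757
outer loop
vertex -2.725 -0.391 0.752
vertex -2.034 -0.409 0.39
vertex -2.527 0.181 0.26
endloop
endfacet
facet normal -0.197 -0.157 0.968
outer loop
vertex -1.102 1.546 4.693
vertex -1.425 0.747 4.498
vertex -0.567 0.843 4.688
endloop
endfacet
facet normal 0.367 0.273 0.889
outer loop
vertex -1.102 1.546 4.693
vertex -0.567 0.843 4.688
vertex -0.294 1.608 4.34
endloop
endfacet
facet normal 0.160 0.843 0.513
outer loop
vertex -1.102 1.546 4.693
vertex -0.294 1.608 4.34
vertex -0.983 1.985 3.935
endloop
endfacet
facet normal -0.533 0.766 0.360
outer loop
vertex -1.102 1.546 4.693
vertex -0.983 1.985 3.935
vertex -1.682 1.453 4.033
endloop
endfacet
facet normal -0.753 0.148 0.641
outer loop
vertex -1.102 1.546 4.693
vertex -1.682 1.453 4.033
vertex -1.425 0.747 4.498
endloop
endfacet
facet normal 0.859 -0.076 0.506
outer loop
vertex -0.294 1.608 4.34
vertex -0.567 0.843 4.688
vertex -0.118 0.847 3.927
endloop
endfacet
facet normal -0.054 -0.771 0.634
outer loop
vertex -0.567 0.843 4.688
vertex -1.425 0.747 4.498
vertex -0.817 0.315 4.025
endloop
endfacet
facet normal -0.955 -0.278 0.105
outer loop
vertex -1.425 0.747 4.498
vertex -1.682 1.453 4.033
vertex -1.506 0.692 3.62
endloop
endfacet
facet normal -0.598 0.721 -0.349
outer loop
vertex -1.682 1.453 4.033
vertex -0.983 1.985 3.935
vertex -1.233 1.457 3.272
endloop
endfacet
facet normal 0.523 0.846 -0.101
outer loop
vertex -0.983 1.985 3.935
vertex -0.294 1.608 4.34
vertex -0.375 1.553 3.462
endloop
endfacet
facet normal 0.533 -0.766 -0.360
outer loop
vertex -0.698 0.754 3.267
vertex -0.118 0.847 3.927
vertex -0.817 0.315 4.025
endloop
endfacet
facet normal -0.160 -0.843 -0.513
outer loop
vertex -0.698 0.754 3.267
vertex -0.817 0.315 4.025
vertex -1.506 0.692 3.62
endloop
endfacet
facet normal -0.367 -0.273 -0.889
outer loop
vertex -0.698 0.754 3.267
vertex -1.506 0.692 3.62
vertex -1.233 1.457 3.272
endloop
endfacet
facet normal 0.197 0.157 -0.968
outer loop
vertex -0.698 0.754 3.267
vertex -1.233 1.457 3.272
vertex -0.375 1.553 3.462
endloop
endfacet
facet normal 0.753 -0.148 -0.641
outer loop
vertex -0.698 0.754 3.267
vertex -0.375 1.553 3.462
vertex -0.118 0.847 3.927
endloop
endfacet
facet normal 0.598 -0.721 0.349
outer loop
vertex -0.817 0.315 4.025
vertex -0.118 0.847 3.927
vertex -0.567 0.843 4.688
endloop
endfacet
facet normal -0.523 -0.846 0.101
outer loop
vertex -1.506 0.692 3.62
vertex -0.817 0.315 4.025
vertex -1.425 0.747 4.498
endloop
endfacet
facet normal -0.859 0.076 -0.506
outer loop
vertex -1.233 1.457 3.272
vertex -1.506 0.692 3.62
vertex -1.682 1.453 4.033
endloop
endfacet
facet normal 0.054 0.771 -0.634
outer loop
vertex -0.375 1.553 3.462
vertex -1.233 1.457 3.272
vertex -0.983 1.985 3.935
endloop
endfacet
facet normal 0.955 0.278 -0.105
outer loop
vertex -0.118 0.847 3.927
vertex -0.375 1.553 3.462
vertex -0.294 1.608 4.34
endloop
endfacet

endsolid


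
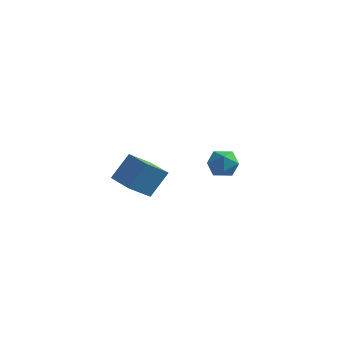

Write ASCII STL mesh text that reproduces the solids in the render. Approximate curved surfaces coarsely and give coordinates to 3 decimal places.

solid 
facet normal -0.893 0.449 0.038
outer loop
vertex 1.927 -2.498 -1.352
vertex 2.456 -1.373 -2.191
vertex 1.432 -3.358 -2.817
endloop
endfacet
facet normal -0.352 -0.750 0.559
outer loop
vertex 3.084 -4.187 -2.889
vertex 1.927 -2.498 -1.352
vertex 1.432 -3.358 -2.817
endloop
endfacet
facet normal -0.893 0.448 0.039
outer loop
vertex 1.432 -3.358 -2.817
vertex 2.456 -1.373 -2.191
vertex 1.96 -2.233 -3.656
endloop
endfacet
facet normal -0.280 -0.486 -0.828
outer loop
vertex 1.96 -2.233 -3.656
vertex 3.084 -4.187 -2.889
vertex 1.432 -3.358 -2.817
endloop
endfacet
facet normal 0.280 0.486 0.828
outer loop
vertex 1.927 -2.498 -1.352
vertex 4.108 -2.202 -2.263
vertex 2.456 -1.373 -2.191
endloop
endfacet
facet normal -0.352 -0.750 0.560
outer loop
vertex 3.58 -3.327 -1.424
vertex 1.927 -2.498 -1.352
vertex 3.084 -4.187 -2.889
endloop
endfacet
facet normal 0.280 0.486 0.828
outer loop
vertex 3.58 -3.327 -1.424
vertex 4.108 -2.202 -2.263
vertex 1.927 -2.498 -1.352
endloop
endfacet
facet normal 0.352 0.750 -0.560
outer loop
vertex 2.456 -1.373 -2.191
vertex 4.108 -2.202 -2.263
vertex 1.96 -2.233 -3.656
endloop
endfacet
facet normal -0.280 -0.486 -0.828
outer loop
vertex 3.613 -3.062 -3.728
vertex 3.084 -4.187 -2.889
vertex 1.96 -2.233 -3.656
endloop
endfacet
facet normal 0.352 0.750 -0.559
outer loop
vertex 1.96 -2.233 -3.656
vertex 4.108 -2.202 -2.263
vertex 3.613 -3.062 -3.728
endloop
endfacet
facet normal 0.893 -0.449 -0.039
outer loop
vertex 3.613 -3.062 -3.728
vertex 3.58 -3.327 -1.424
vertex 3.084 -4.187 -2.889
endloop
endfacet
facet normal 0.893 -0.448 -0.039
outer loop
vertex 4.108 -2.202 -2.263
vertex 3.58 -3.327 -1.424
vertex 3.613 -3.062 -3.728
endloop
endfacet
facet normal -0.357 0.538 0.763
outer loop
vertex 3.138 4.27 -3.306
vertex 3.124 3.451 -2.735
vertex 3.939 4.028 -2.761
endloop
endfacet
facet normal 0.053 0.939 0.339
outer loop
vertex 3.138 4.27 -3.306
vertex 3.939 4.028 -2.761
vertex 4.053 4.359 -3.696
endloop
endfacet
facet normal -0.225 0.921 -0.318
outer loop
vertex 3.138 4.27 -3.306
vertex 4.053 4.359 -3.696
vertex 3.309 3.986 -4.248
endloop
endfacet
facet normal -0.807 0.508 -0.300
outer loop
vertex 3.138 4.27 -3.306
vertex 3.309 3.986 -4.248
vertex 2.735 3.425 -3.654
endloop
endfacet
facet normal -0.889 0.272 0.369
outer loop
vertex 3.138 4.27 -3.306
vertex 2.735 3.425 -3.654
vertex 3.124 3.451 -2.735
endloop
endfacet
facet normal 0.701 0.641 0.312
outer loop
vertex 4.053 4.359 -3.696
vertex 3.939 4.028 -2.761
vertex 4.605 3.595 -3.366
endloop
endfacet
facet normal 0.037 -0.008 0.999
outer loop
vertex 3.939 4.028 -2.761
vertex 3.124 3.451 -2.735
vertex 4.031 3.034 -2.772
endloop
endfacet
facet normal -0.823 -0.439 0.361
outer loop
vertex 3.124 3.451 -2.735
vertex 2.735 3.425 -3.654
vertex 3.287 2.661 -3.324
endloop
endfacet
facet normal -0.691 -0.056 -0.721
outer loop
vertex 2.735 3.425 -3.654
vertex 3.309 3.986 -4.248
vertex 3.401 2.992 -4.259
endloop
endfacet
facet normal 0.250 0.611 -0.751
outer loop
vertex 3.309 3.986 -4.248
vertex 4.053 4.359 -3.696
vertex 4.216 3.569 -4.285
endloop
endfacet
facet normal 0.807 -0.508 0.300
outer loop
vertex 4.202 2.75 -3.714
vertex 4.605 3.595 -3.366
vertex 4.031 3.034 -2.772
endloop
endfacet
facet normal 0.225 -0.921 0.318
outer loop
vertex 4.202 2.75 -3.714
vertex 4.031 3.034 -2.772
vertex 3.287 2.661 -3.324
endloop
endfacet
facet normal -0.053 -0.939 -0.339
outer loop
vertex 4.202 2.75 -3.714
vertex 3.287 2.661 -3.324
vertex 3.401 2.992 -4.259
endloop
endfacet
facet normal 0.357 -0.538 -0.763
outer loop
vertex 4.202 2.75 -3.714
vertex 3.401 2.992 -4.259
vertex 4.216 3.569 -4.285
endloop
endfacet
facet normal 0.889 -0.272 -0.369
outer loop
vertex 4.202 2.75 -3.714
vertex 4.216 3.569 -4.285
vertex 4.605 3.595 -3.366
endloop
endfacet
facet normal 0.691 0.056 0.721
outer loop
vertex 4.031 3.034 -2.772
vertex 4.605 3.595 -3.366
vertex 3.939 4.028 -2.761
endloop
endfacet
facet normal -0.250 -0.611 0.751
outer loop
vertex 3.287 2.661 -3.324
vertex 4.031 3.034 -2.772
vertex 3.124 3.451 -2.735
endloop
endfacet
facet normal -0.701 -0.641 -0.312
outer loop
vertex 3.401 2.992 -4.259
vertex 3.287 2.661 -3.324
vertex 2.735 3.425 -3.654
endloop
endfacet
facet normal -0.037 0.008 -0.999
outer loop
vertex 4.216 3.569 -4.285
vertex 3.401 2.992 -4.259
vertex 3.309 3.986 -4.248
endloop
endfacet
facet normal 0.823 0.439 -0.361
outer loop
vertex 4.605 3.595 -3.366
vertex 4.216 3.569 -4.285
vertex 4.053 4.359 -3.696
endloop
endfacet

endsolid


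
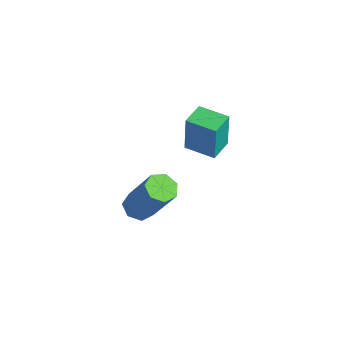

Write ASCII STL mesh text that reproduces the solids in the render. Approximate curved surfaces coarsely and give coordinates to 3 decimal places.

solid 
facet normal -0.494 -0.185 -0.849
outer loop
vertex -1.72 1.333 -2.671
vertex -2.249 1.438 -2.386
vertex -1.89 1.834 -2.681
endloop
endfacet
facet normal 0.808 0.264 -0.528
outer loop
vertex -1.72 1.333 -2.671
vertex -1.89 1.834 -2.681
vertex -0.642 1.737 -0.819
endloop
endfacet
facet normal 0.807 0.265 -0.527
outer loop
vertex -0.642 1.737 -0.819
vertex -1.89 1.834 -2.681
vertex -0.813 2.238 -0.829
endloop
endfacet
facet normal 0.494 0.186 0.849
outer loop
vertex -0.642 1.737 -0.819
vertex -0.813 2.238 -0.829
vertex -1.171 1.842 -0.534
endloop
endfacet
facet normal -0.493 -0.186 -0.850
outer loop
vertex -1.89 1.834 -2.681
vertex -2.249 1.438 -2.386
vertex -2.331 2.036 -2.469
endloop
endfacet
facet normal 0.250 0.906 -0.343
outer loop
vertex -1.89 1.834 -2.681
vertex -2.331 2.036 -2.469
vertex -0.813 2.238 -0.829
endloop
endfacet
facet normal 0.251 0.905 -0.344
outer loop
vertex -0.813 2.238 -0.829
vertex -2.331 2.036 -2.469
vertex -1.254 2.441 -0.617
endloop
endfacet
facet normal 0.494 0.186 0.849
outer loop
vertex -0.813 2.238 -0.829
vertex -1.254 2.441 -0.617
vertex -1.171 1.842 -0.534
endloop
endfacet
facet normal -0.495 -0.186 -0.849
outer loop
vertex -2.331 2.036 -2.469
vertex -2.249 1.438 -2.386
vertex -2.71 1.788 -2.194
endloop
endfacet
facet normal -0.494 0.864 0.098
outer loop
vertex -2.331 2.036 -2.469
vertex -2.71 1.788 -2.194
vertex -1.254 2.441 -0.617
endloop
endfacet
facet normal -0.495 0.863 0.099
outer loop
vertex -1.254 2.441 -0.617
vertex -2.71 1.788 -2.194
vertex -1.632 2.193 -0.343
endloop
endfacet
facet normal 0.494 0.186 0.850
outer loop
vertex -1.254 2.441 -0.617
vertex -1.632 2.193 -0.343
vertex -1.171 1.842 -0.534
endloop
endfacet
facet normal -0.495 -0.186 -0.849
outer loop
vertex -2.71 1.788 -2.194
vertex -2.249 1.438 -2.386
vertex -2.741 1.276 -2.064
endloop
endfacet
facet normal -0.867 0.171 0.468
outer loop
vertex -2.71 1.788 -2.194
vertex -2.741 1.276 -2.064
vertex -1.632 2.193 -0.343
endloop
endfacet
facet normal -0.867 0.174 0.466
outer loop
vertex -1.632 2.193 -0.343
vertex -2.741 1.276 -2.064
vertex -1.664 1.681 -0.212
endloop
endfacet
facet normal 0.494 0.186 0.849
outer loop
vertex -1.632 2.193 -0.343
vertex -1.664 1.681 -0.212
vertex -1.171 1.842 -0.534
endloop
endfacet
facet normal -0.494 -0.186 -0.849
outer loop
vertex -2.741 1.276 -2.064
vertex -2.249 1.438 -2.386
vertex -2.402 0.886 -2.176
endloop
endfacet
facet normal -0.587 -0.649 0.483
outer loop
vertex -2.741 1.276 -2.064
vertex -2.402 0.886 -2.176
vertex -1.664 1.681 -0.212
endloop
endfacet
facet normal -0.587 -0.650 0.483
outer loop
vertex -1.664 1.681 -0.212
vertex -2.402 0.886 -2.176
vertex -1.324 1.29 -0.325
endloop
endfacet
facet normal 0.494 0.185 0.849
outer loop
vertex -1.664 1.681 -0.212
vertex -1.324 1.29 -0.325
vertex -1.171 1.842 -0.534
endloop
endfacet
facet normal -0.494 -0.186 -0.849
outer loop
vertex -2.402 0.886 -2.176
vertex -2.249 1.438 -2.386
vertex -1.947 0.911 -2.446
endloop
endfacet
facet normal 0.135 -0.982 0.136
outer loop
vertex -2.402 0.886 -2.176
vertex -1.947 0.911 -2.446
vertex -1.324 1.29 -0.325
endloop
endfacet
facet normal 0.135 -0.982 0.136
outer loop
vertex -1.324 1.29 -0.325
vertex -1.947 0.911 -2.446
vertex -0.87 1.315 -0.595
endloop
endfacet
facet normal 0.495 0.184 0.849
outer loop
vertex -1.324 1.29 -0.325
vertex -0.87 1.315 -0.595
vertex -1.171 1.842 -0.534
endloop
endfacet
facet normal -0.494 -0.187 -0.849
outer loop
vertex -1.947 0.911 -2.446
vertex -2.249 1.438 -2.386
vertex -1.72 1.333 -2.671
endloop
endfacet
facet normal 0.756 -0.574 -0.314
outer loop
vertex -1.947 0.911 -2.446
vertex -1.72 1.333 -2.671
vertex -0.87 1.315 -0.595
endloop
endfacet
facet normal 0.755 -0.575 -0.314
outer loop
vertex -0.87 1.315 -0.595
vertex -1.72 1.333 -2.671
vertex -0.642 1.737 -0.819
endloop
endfacet
facet normal 0.494 0.184 0.850
outer loop
vertex -0.87 1.315 -0.595
vertex -0.642 1.737 -0.819
vertex -1.171 1.842 -0.534
endloop
endfacet
facet normal -0.788 -0.613 0.060
outer loop
vertex -1.037 2.646 2.856
vertex -1.592 3.365 2.915
vertex -1.17 2.668 1.332
endloop
endfacet
facet normal 0.610 -0.790 -0.065
outer loop
vertex -0.288 3.355 1.265
vertex -1.037 2.646 2.856
vertex -1.17 2.668 1.332
endloop
endfacet
facet normal -0.788 -0.613 0.060
outer loop
vertex -1.17 2.668 1.332
vertex -1.592 3.365 2.915
vertex -1.725 3.387 1.391
endloop
endfacet
facet normal -0.087 0.015 -0.996
outer loop
vertex -1.725 3.387 1.391
vertex -0.288 3.355 1.265
vertex -1.17 2.668 1.332
endloop
endfacet
facet normal 0.087 -0.015 0.996
outer loop
vertex -1.037 2.646 2.856
vertex -0.71 4.052 2.848
vertex -1.592 3.365 2.915
endloop
endfacet
facet normal 0.610 -0.790 -0.065
outer loop
vertex -0.155 3.333 2.789
vertex -1.037 2.646 2.856
vertex -0.288 3.355 1.265
endloop
endfacet
facet normal 0.087 -0.015 0.996
outer loop
vertex -0.155 3.333 2.789
vertex -0.71 4.052 2.848
vertex -1.037 2.646 2.856
endloop
endfacet
facet normal -0.610 0.790 0.065
outer loop
vertex -1.592 3.365 2.915
vertex -0.71 4.052 2.848
vertex -1.725 3.387 1.391
endloop
endfacet
facet normal -0.087 0.015 -0.996
outer loop
vertex -0.843 4.074 1.324
vertex -0.288 3.355 1.265
vertex -1.725 3.387 1.391
endloop
endfacet
facet normal -0.610 0.790 0.065
outer loop
vertex -1.725 3.387 1.391
vertex -0.71 4.052 2.848
vertex -0.843 4.074 1.324
endloop
endfacet
facet normal 0.788 0.613 -0.060
outer loop
vertex -0.843 4.074 1.324
vertex -0.155 3.333 2.789
vertex -0.288 3.355 1.265
endloop
endfacet
facet normal 0.788 0.613 -0.060
outer loop
vertex -0.71 4.052 2.848
vertex -0.155 3.333 2.789
vertex -0.843 4.074 1.324
endloop
endfacet

endsolid


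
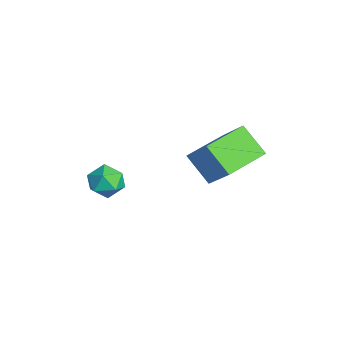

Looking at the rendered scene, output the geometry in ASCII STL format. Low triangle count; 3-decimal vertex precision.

solid 
facet normal -0.501 0.859 0.106
outer loop
vertex -1.931 2.596 -0.447
vertex -0.693 3.138 1.013
vertex -0.939 3.311 -1.555
endloop
endfacet
facet normal -0.623 -0.273 -0.733
outer loop
vertex 0.093 1.542 -1.773
vertex -1.931 2.596 -0.447
vertex -0.939 3.311 -1.555
endloop
endfacet
facet normal -0.501 0.859 0.106
outer loop
vertex -0.939 3.311 -1.555
vertex -0.693 3.138 1.013
vertex 0.3 3.853 -0.095
endloop
endfacet
facet normal 0.601 0.433 -0.671
outer loop
vertex 0.3 3.853 -0.095
vertex 0.093 1.542 -1.773
vertex -0.939 3.311 -1.555
endloop
endfacet
facet normal -0.601 -0.434 0.671
outer loop
vertex -1.931 2.596 -0.447
vertex 0.339 1.369 0.795
vertex -0.693 3.138 1.013
endloop
endfacet
facet normal -0.623 -0.272 -0.734
outer loop
vertex -0.9 0.827 -0.665
vertex -1.931 2.596 -0.447
vertex 0.093 1.542 -1.773
endloop
endfacet
facet normal -0.601 -0.433 0.671
outer loop
vertex -0.9 0.827 -0.665
vertex 0.339 1.369 0.795
vertex -1.931 2.596 -0.447
endloop
endfacet
facet normal 0.622 0.273 0.734
outer loop
vertex -0.693 3.138 1.013
vertex 0.339 1.369 0.795
vertex 0.3 3.853 -0.095
endloop
endfacet
facet normal 0.602 0.433 -0.671
outer loop
vertex 1.331 2.084 -0.313
vertex 0.093 1.542 -1.773
vertex 0.3 3.853 -0.095
endloop
endfacet
facet normal 0.623 0.273 0.733
outer loop
vertex 0.3 3.853 -0.095
vertex 0.339 1.369 0.795
vertex 1.331 2.084 -0.313
endloop
endfacet
facet normal 0.501 -0.859 -0.106
outer loop
vertex 1.331 2.084 -0.313
vertex -0.9 0.827 -0.665
vertex 0.093 1.542 -1.773
endloop
endfacet
facet normal 0.501 -0.859 -0.106
outer loop
vertex 0.339 1.369 0.795
vertex -0.9 0.827 -0.665
vertex 1.331 2.084 -0.313
endloop
endfacet
facet normal 0.069 0.229 0.971
outer loop
vertex -2.321 -1.603 -2.485
vertex -2.948 -2.241 -2.29
vertex -2.06 -2.461 -2.301
endloop
endfacet
facet normal 0.688 0.346 0.638
outer loop
vertex -2.321 -1.603 -2.485
vertex -2.06 -2.461 -2.301
vertex -1.662 -1.997 -2.982
endloop
endfacet
facet normal 0.570 0.814 0.111
outer loop
vertex -2.321 -1.603 -2.485
vertex -1.662 -1.997 -2.982
vertex -2.305 -1.491 -3.392
endloop
endfacet
facet normal -0.123 0.985 0.119
outer loop
vertex -2.321 -1.603 -2.485
vertex -2.305 -1.491 -3.392
vertex -3.099 -1.642 -2.965
endloop
endfacet
facet normal -0.433 0.624 0.651
outer loop
vertex -2.321 -1.603 -2.485
vertex -3.099 -1.642 -2.965
vertex -2.948 -2.241 -2.29
endloop
endfacet
facet normal 0.900 -0.268 0.344
outer loop
vertex -1.662 -1.997 -2.982
vertex -2.06 -2.461 -2.301
vertex -1.881 -2.878 -3.095
endloop
endfacet
facet normal -0.103 -0.459 0.883
outer loop
vertex -2.06 -2.461 -2.301
vertex -2.948 -2.241 -2.29
vertex -2.675 -3.029 -2.668
endloop
endfacet
facet normal -0.914 0.180 0.364
outer loop
vertex -2.948 -2.241 -2.29
vertex -3.099 -1.642 -2.965
vertex -3.318 -2.523 -3.078
endloop
endfacet
facet normal -0.412 0.765 -0.495
outer loop
vertex -3.099 -1.642 -2.965
vertex -2.305 -1.491 -3.392
vertex -2.92 -2.059 -3.759
endloop
endfacet
facet normal 0.709 0.489 -0.508
outer loop
vertex -2.305 -1.491 -3.392
vertex -1.662 -1.997 -2.982
vertex -2.032 -2.279 -3.77
endloop
endfacet
facet normal 0.123 -0.985 -0.119
outer loop
vertex -2.659 -2.917 -3.575
vertex -1.881 -2.878 -3.095
vertex -2.675 -3.029 -2.668
endloop
endfacet
facet normal -0.570 -0.814 -0.111
outer loop
vertex -2.659 -2.917 -3.575
vertex -2.675 -3.029 -2.668
vertex -3.318 -2.523 -3.078
endloop
endfacet
facet normal -0.688 -0.346 -0.638
outer loop
vertex -2.659 -2.917 -3.575
vertex -3.318 -2.523 -3.078
vertex -2.92 -2.059 -3.759
endloop
endfacet
facet normal -0.069 -0.229 -0.971
outer loop
vertex -2.659 -2.917 -3.575
vertex -2.92 -2.059 -3.759
vertex -2.032 -2.279 -3.77
endloop
endfacet
facet normal 0.433 -0.624 -0.651
outer loop
vertex -2.659 -2.917 -3.575
vertex -2.032 -2.279 -3.77
vertex -1.881 -2.878 -3.095
endloop
endfacet
facet normal 0.412 -0.765 0.495
outer loop
vertex -2.675 -3.029 -2.668
vertex -1.881 -2.878 -3.095
vertex -2.06 -2.461 -2.301
endloop
endfacet
facet normal -0.709 -0.489 0.508
outer loop
vertex -3.318 -2.523 -3.078
vertex -2.675 -3.029 -2.668
vertex -2.948 -2.241 -2.29
endloop
endfacet
facet normal -0.900 0.268 -0.344
outer loop
vertex -2.92 -2.059 -3.759
vertex -3.318 -2.523 -3.078
vertex -3.099 -1.642 -2.965
endloop
endfacet
facet normal 0.103 0.459 -0.883
outer loop
vertex -2.032 -2.279 -3.77
vertex -2.92 -2.059 -3.759
vertex -2.305 -1.491 -3.392
endloop
endfacet
facet normal 0.914 -0.180 -0.364
outer loop
vertex -1.881 -2.878 -3.095
vertex -2.032 -2.279 -3.77
vertex -1.662 -1.997 -2.982
endloop
endfacet

endsolid


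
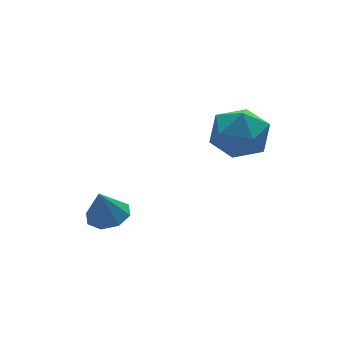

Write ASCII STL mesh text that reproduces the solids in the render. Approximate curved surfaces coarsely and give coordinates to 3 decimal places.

solid 
facet normal -0.533 0.151 0.832
outer loop
vertex 1.965 -2.737 1.614
vertex 1.568 -3.708 1.536
vertex 2.456 -3.544 2.075
endloop
endfacet
facet normal 0.074 0.528 0.846
outer loop
vertex 1.965 -2.737 1.614
vertex 2.456 -3.544 2.075
vertex 3.013 -2.81 1.568
endloop
endfacet
facet normal 0.079 0.958 0.276
outer loop
vertex 1.965 -2.737 1.614
vertex 3.013 -2.81 1.568
vertex 2.469 -2.52 0.717
endloop
endfacet
facet normal -0.524 0.847 -0.090
outer loop
vertex 1.965 -2.737 1.614
vertex 2.469 -2.52 0.717
vertex 1.576 -3.075 0.697
endloop
endfacet
facet normal -0.902 0.348 0.254
outer loop
vertex 1.965 -2.737 1.614
vertex 1.576 -3.075 0.697
vertex 1.568 -3.708 1.536
endloop
endfacet
facet normal 0.618 0.072 0.783
outer loop
vertex 3.013 -2.81 1.568
vertex 2.456 -3.544 2.075
vertex 3.264 -3.825 1.463
endloop
endfacet
facet normal -0.362 -0.538 0.761
outer loop
vertex 2.456 -3.544 2.075
vertex 1.568 -3.708 1.536
vertex 2.371 -4.38 1.443
endloop
endfacet
facet normal -0.960 -0.219 -0.175
outer loop
vertex 1.568 -3.708 1.536
vertex 1.576 -3.075 0.697
vertex 1.827 -4.09 0.592
endloop
endfacet
facet normal -0.349 0.587 -0.730
outer loop
vertex 1.576 -3.075 0.697
vertex 2.469 -2.52 0.717
vertex 2.384 -3.356 0.085
endloop
endfacet
facet normal 0.626 0.767 -0.139
outer loop
vertex 2.469 -2.52 0.717
vertex 3.013 -2.81 1.568
vertex 3.272 -3.192 0.624
endloop
endfacet
facet normal 0.524 -0.847 0.090
outer loop
vertex 2.875 -4.163 0.546
vertex 3.264 -3.825 1.463
vertex 2.371 -4.38 1.443
endloop
endfacet
facet normal -0.079 -0.958 -0.276
outer loop
vertex 2.875 -4.163 0.546
vertex 2.371 -4.38 1.443
vertex 1.827 -4.09 0.592
endloop
endfacet
facet normal -0.074 -0.528 -0.846
outer loop
vertex 2.875 -4.163 0.546
vertex 1.827 -4.09 0.592
vertex 2.384 -3.356 0.085
endloop
endfacet
facet normal 0.533 -0.151 -0.832
outer loop
vertex 2.875 -4.163 0.546
vertex 2.384 -3.356 0.085
vertex 3.272 -3.192 0.624
endloop
endfacet
facet normal 0.902 -0.348 -0.254
outer loop
vertex 2.875 -4.163 0.546
vertex 3.272 -3.192 0.624
vertex 3.264 -3.825 1.463
endloop
endfacet
facet normal 0.349 -0.587 0.730
outer loop
vertex 2.371 -4.38 1.443
vertex 3.264 -3.825 1.463
vertex 2.456 -3.544 2.075
endloop
endfacet
facet normal -0.626 -0.767 0.139
outer loop
vertex 1.827 -4.09 0.592
vertex 2.371 -4.38 1.443
vertex 1.568 -3.708 1.536
endloop
endfacet
facet normal -0.618 -0.072 -0.783
outer loop
vertex 2.384 -3.356 0.085
vertex 1.827 -4.09 0.592
vertex 1.576 -3.075 0.697
endloop
endfacet
facet normal 0.362 0.538 -0.761
outer loop
vertex 3.272 -3.192 0.624
vertex 2.384 -3.356 0.085
vertex 2.469 -2.52 0.717
endloop
endfacet
facet normal 0.960 0.219 0.175
outer loop
vertex 3.264 -3.825 1.463
vertex 3.272 -3.192 0.624
vertex 3.013 -2.81 1.568
endloop
endfacet
facet normal 0.255 0.002 -0.967
outer loop
vertex -0.474 -1.531 -2.699
vertex -1.199 -1.548 -2.89
vertex -0.699 -1.006 -2.757
endloop
endfacet
facet normal 0.633 0.348 0.692
outer loop
vertex -0.474 -1.531 -2.699
vertex -0.699 -1.006 -2.757
vertex -1.501 -1.552 -1.75
endloop
endfacet
facet normal 0.255 0.002 -0.967
outer loop
vertex -0.699 -1.006 -2.757
vertex -1.199 -1.548 -2.89
vertex -1.217 -0.798 -2.893
endloop
endfacet
facet normal 0.172 0.802 0.572
outer loop
vertex -0.699 -1.006 -2.757
vertex -1.217 -0.798 -2.893
vertex -1.501 -1.552 -1.75
endloop
endfacet
facet normal 0.255 0.002 -0.967
outer loop
vertex -1.217 -0.798 -2.893
vertex -1.199 -1.548 -2.89
vertex -1.724 -1.03 -3.027
endloop
endfacet
facet normal -0.467 0.787 0.403
outer loop
vertex -1.217 -0.798 -2.893
vertex -1.724 -1.03 -3.027
vertex -1.501 -1.552 -1.75
endloop
endfacet
facet normal 0.256 0.004 -0.967
outer loop
vertex -1.724 -1.03 -3.027
vertex -1.199 -1.548 -2.89
vertex -1.924 -1.566 -3.082
endloop
endfacet
facet normal -0.907 0.309 0.285
outer loop
vertex -1.724 -1.03 -3.027
vertex -1.924 -1.566 -3.082
vertex -1.501 -1.552 -1.75
endloop
endfacet
facet normal 0.256 0.002 -0.967
outer loop
vertex -1.924 -1.566 -3.082
vertex -1.199 -1.548 -2.89
vertex -1.7 -2.091 -3.024
endloop
endfacet
facet normal -0.892 -0.349 0.287
outer loop
vertex -1.924 -1.566 -3.082
vertex -1.7 -2.091 -3.024
vertex -1.501 -1.552 -1.75
endloop
endfacet
facet normal 0.255 0.003 -0.967
outer loop
vertex -1.7 -2.091 -3.024
vertex -1.199 -1.548 -2.89
vertex -1.182 -2.298 -2.888
endloop
endfacet
facet normal -0.429 -0.806 0.408
outer loop
vertex -1.7 -2.091 -3.024
vertex -1.182 -2.298 -2.888
vertex -1.501 -1.552 -1.75
endloop
endfacet
facet normal 0.254 0.003 -0.967
outer loop
vertex -1.182 -2.298 -2.888
vertex -1.199 -1.548 -2.89
vertex -0.675 -2.066 -2.754
endloop
endfacet
facet normal 0.209 -0.790 0.576
outer loop
vertex -1.182 -2.298 -2.888
vertex -0.675 -2.066 -2.754
vertex -1.501 -1.552 -1.75
endloop
endfacet
facet normal 0.255 0.004 -0.967
outer loop
vertex -0.675 -2.066 -2.754
vertex -1.199 -1.548 -2.89
vertex -0.474 -1.531 -2.699
endloop
endfacet
facet normal 0.648 -0.315 0.694
outer loop
vertex -0.675 -2.066 -2.754
vertex -0.474 -1.531 -2.699
vertex -1.501 -1.552 -1.75
endloop
endfacet

endsolid


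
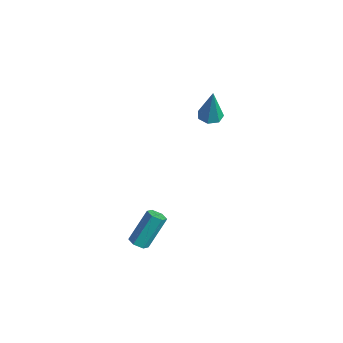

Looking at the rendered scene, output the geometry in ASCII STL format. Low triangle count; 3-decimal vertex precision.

solid 
facet normal -0.177 0.048 -0.983
outer loop
vertex -2.019 1.791 2.709
vertex -2.665 1.717 2.822
vertex -2.315 2.275 2.786
endloop
endfacet
facet normal 0.853 0.496 0.162
outer loop
vertex -2.019 1.791 2.709
vertex -2.315 2.275 2.786
vertex -2.315 1.623 4.778
endloop
endfacet
facet normal -0.176 0.047 -0.983
outer loop
vertex -2.315 2.275 2.786
vertex -2.665 1.717 2.822
vertex -2.875 2.339 2.889
endloop
endfacet
facet normal 0.164 0.938 0.307
outer loop
vertex -2.315 2.275 2.786
vertex -2.875 2.339 2.889
vertex -2.315 1.623 4.778
endloop
endfacet
facet normal -0.176 0.046 -0.983
outer loop
vertex -2.875 2.339 2.889
vertex -2.665 1.717 2.822
vertex -3.277 1.935 2.942
endloop
endfacet
facet normal -0.610 0.664 0.432
outer loop
vertex -2.875 2.339 2.889
vertex -3.277 1.935 2.942
vertex -2.315 1.623 4.778
endloop
endfacet
facet normal -0.176 0.047 -0.983
outer loop
vertex -3.277 1.935 2.942
vertex -2.665 1.717 2.822
vertex -3.218 1.366 2.904
endloop
endfacet
facet normal -0.888 -0.122 0.444
outer loop
vertex -3.277 1.935 2.942
vertex -3.218 1.366 2.904
vertex -2.315 1.623 4.778
endloop
endfacet
facet normal -0.176 0.048 -0.983
outer loop
vertex -3.218 1.366 2.904
vertex -2.665 1.717 2.822
vertex -2.743 1.062 2.804
endloop
endfacet
facet normal -0.457 -0.824 0.333
outer loop
vertex -3.218 1.366 2.904
vertex -2.743 1.062 2.804
vertex -2.315 1.623 4.778
endloop
endfacet
facet normal -0.176 0.048 -0.983
outer loop
vertex -2.743 1.062 2.804
vertex -2.665 1.717 2.822
vertex -2.21 1.251 2.718
endloop
endfacet
facet normal 0.355 -0.917 0.184
outer loop
vertex -2.743 1.062 2.804
vertex -2.21 1.251 2.718
vertex -2.315 1.623 4.778
endloop
endfacet
facet normal -0.177 0.046 -0.983
outer loop
vertex -2.21 1.251 2.718
vertex -2.665 1.717 2.822
vertex -2.019 1.791 2.709
endloop
endfacet
facet normal 0.938 -0.330 0.107
outer loop
vertex -2.21 1.251 2.718
vertex -2.019 1.791 2.709
vertex -2.315 1.623 4.778
endloop
endfacet
facet normal 0.028 -0.566 -0.824
outer loop
vertex -0.21 -3.726 -2.952
vertex -0.743 -3.669 -3.009
vertex -0.408 -3.315 -3.241
endloop
endfacet
facet normal 0.930 0.317 -0.187
outer loop
vertex -0.21 -3.726 -2.952
vertex -0.408 -3.315 -3.241
vertex -0.263 -2.628 -1.354
endloop
endfacet
facet normal 0.930 0.317 -0.187
outer loop
vertex -0.263 -2.628 -1.354
vertex -0.408 -3.315 -3.241
vertex -0.461 -2.217 -1.642
endloop
endfacet
facet normal -0.028 0.565 0.825
outer loop
vertex -0.263 -2.628 -1.354
vertex -0.461 -2.217 -1.642
vertex -0.797 -2.571 -1.411
endloop
endfacet
facet normal 0.028 -0.566 -0.824
outer loop
vertex -0.408 -3.315 -3.241
vertex -0.743 -3.669 -3.009
vertex -0.941 -3.258 -3.298
endloop
endfacet
facet normal 0.147 0.818 -0.557
outer loop
vertex -0.408 -3.315 -3.241
vertex -0.941 -3.258 -3.298
vertex -0.461 -2.217 -1.642
endloop
endfacet
facet normal 0.147 0.818 -0.557
outer loop
vertex -0.461 -2.217 -1.642
vertex -0.941 -3.258 -3.298
vertex -0.995 -2.16 -1.699
endloop
endfacet
facet normal -0.028 0.565 0.825
outer loop
vertex -0.461 -2.217 -1.642
vertex -0.995 -2.16 -1.699
vertex -0.797 -2.571 -1.411
endloop
endfacet
facet normal 0.028 -0.566 -0.824
outer loop
vertex -0.941 -3.258 -3.298
vertex -0.743 -3.669 -3.009
vertex -1.277 -3.612 -3.066
endloop
endfacet
facet normal -0.783 0.500 -0.370
outer loop
vertex -0.941 -3.258 -3.298
vertex -1.277 -3.612 -3.066
vertex -0.995 -2.16 -1.699
endloop
endfacet
facet normal -0.783 0.500 -0.370
outer loop
vertex -0.995 -2.16 -1.699
vertex -1.277 -3.612 -3.066
vertex -1.33 -2.514 -1.468
endloop
endfacet
facet normal -0.028 0.565 0.825
outer loop
vertex -0.995 -2.16 -1.699
vertex -1.33 -2.514 -1.468
vertex -0.797 -2.571 -1.411
endloop
endfacet
facet normal 0.028 -0.565 -0.825
outer loop
vertex -1.277 -3.612 -3.066
vertex -0.743 -3.669 -3.009
vertex -1.079 -4.023 -2.778
endloop
endfacet
facet normal -0.930 -0.317 0.187
outer loop
vertex -1.277 -3.612 -3.066
vertex -1.079 -4.023 -2.778
vertex -1.33 -2.514 -1.468
endloop
endfacet
facet normal -0.930 -0.317 0.187
outer loop
vertex -1.33 -2.514 -1.468
vertex -1.079 -4.023 -2.778
vertex -1.132 -2.925 -1.179
endloop
endfacet
facet normal -0.028 0.566 0.824
outer loop
vertex -1.33 -2.514 -1.468
vertex -1.132 -2.925 -1.179
vertex -0.797 -2.571 -1.411
endloop
endfacet
facet normal 0.028 -0.565 -0.825
outer loop
vertex -1.079 -4.023 -2.778
vertex -0.743 -3.669 -3.009
vertex -0.545 -4.08 -2.721
endloop
endfacet
facet normal -0.147 -0.818 0.557
outer loop
vertex -1.079 -4.023 -2.778
vertex -0.545 -4.08 -2.721
vertex -1.132 -2.925 -1.179
endloop
endfacet
facet normal -0.147 -0.818 0.557
outer loop
vertex -1.132 -2.925 -1.179
vertex -0.545 -4.08 -2.721
vertex -0.599 -2.982 -1.122
endloop
endfacet
facet normal -0.028 0.566 0.824
outer loop
vertex -1.132 -2.925 -1.179
vertex -0.599 -2.982 -1.122
vertex -0.797 -2.571 -1.411
endloop
endfacet
facet normal 0.028 -0.565 -0.825
outer loop
vertex -0.545 -4.08 -2.721
vertex -0.743 -3.669 -3.009
vertex -0.21 -3.726 -2.952
endloop
endfacet
facet normal 0.783 -0.500 0.370
outer loop
vertex -0.545 -4.08 -2.721
vertex -0.21 -3.726 -2.952
vertex -0.599 -2.982 -1.122
endloop
endfacet
facet normal 0.783 -0.501 0.370
outer loop
vertex -0.599 -2.982 -1.122
vertex -0.21 -3.726 -2.952
vertex -0.263 -2.628 -1.354
endloop
endfacet
facet normal -0.028 0.566 0.824
outer loop
vertex -0.599 -2.982 -1.122
vertex -0.263 -2.628 -1.354
vertex -0.797 -2.571 -1.411
endloop
endfacet

endsolid
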